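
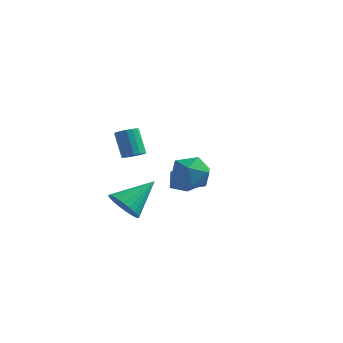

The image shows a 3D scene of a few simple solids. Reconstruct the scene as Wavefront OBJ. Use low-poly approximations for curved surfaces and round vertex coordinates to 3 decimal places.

v 2.198 0.92 0.04
v 3.149 0.322 -0.006
v 1.691 -0.002 1.526
v 2.642 -0.6 1.48
v 2.677 0.493 1.744
v 2.99 1.063 0.825
v 1.85 -0.743 0.695
v 2.163 -0.173 -0.224
v 2.934 -0.706 0.399
v 3.446 0.058 1.047
v 1.394 0.262 0.473
v 1.906 1.026 1.121
v -0.178 3.232 -2.067
v -0.489 3.958 -1.316
v 0.456 3.941 -2.489
v 0.145 4.666 -1.738
v 1.035 2.734 -1.082
v 0.724 3.459 -0.331
v 1.669 3.442 -1.504
v 1.358 4.168 -0.753
v 0.307 -2.632 -0.68
v 1.148 -3.152 -0.636
v 1.173 -1.128 0.52
v 1.209 -2.936 -0.95
v 1.133 -2.674 -1.224
v 0.931 -2.406 -1.414
v 0.634 -2.172 -1.493
v 0.288 -2.008 -1.448
v -0.056 -1.938 -1.286
v -0.345 -1.975 -1.032
v -0.534 -2.111 -0.725
v -0.596 -2.327 -0.41
v -0.52 -2.589 -0.137
v -0.318 -2.858 0.054
v -0.021 -3.092 0.133
v 0.326 -3.256 0.088
v 0.67 -3.325 -0.074
v 0.958 -3.289 -0.328
v 0.546 -1.986 2.446
v 1.016 -1.666 2.56
v 0.384 -1.194 3.847
v -0.086 -1.514 3.734
v 0.835 -1.485 2.404
v 0.202 -1.012 3.691
v 0.576 -1.438 2.26
v -0.057 -0.966 3.547
v 0.309 -1.538 2.165
v -0.324 -1.066 3.452
v 0.106 -1.758 2.146
v -0.527 -1.286 3.433
v 0.02 -2.039 2.207
v -0.612 -1.567 3.495
v 0.076 -2.306 2.333
v -0.556 -1.834 3.62
v 0.258 -2.488 2.489
v -0.375 -2.015 3.776
v 0.517 -2.534 2.633
v -0.116 -2.062 3.92
v 0.784 -2.434 2.728
v 0.151 -1.962 4.015
v 0.987 -2.214 2.747
v 0.354 -1.742 4.034
v 1.072 -1.933 2.685
v 0.44 -1.461 3.973
f 1 12 6
f 1 6 2
f 1 2 8
f 1 8 11
f 1 11 12
f 2 6 10
f 6 12 5
f 12 11 3
f 11 8 7
f 8 2 9
f 4 10 5
f 4 5 3
f 4 3 7
f 4 7 9
f 4 9 10
f 5 10 6
f 3 5 12
f 7 3 11
f 9 7 8
f 10 9 2
f 14 16 13
f 17 14 13
f 13 16 15
f 15 17 13
f 14 20 16
f 18 14 17
f 18 20 14
f 16 20 15
f 19 17 15
f 15 20 19
f 19 18 17
f 20 18 19
f 22 21 24
f 22 24 23
f 24 21 25
f 24 25 23
f 25 21 26
f 25 26 23
f 26 21 27
f 26 27 23
f 27 21 28
f 27 28 23
f 28 21 29
f 28 29 23
f 29 21 30
f 29 30 23
f 30 21 31
f 30 31 23
f 31 21 32
f 31 32 23
f 32 21 33
f 32 33 23
f 33 21 34
f 33 34 23
f 34 21 35
f 34 35 23
f 35 21 36
f 35 36 23
f 36 21 37
f 36 37 23
f 37 21 38
f 37 38 23
f 38 21 22
f 38 22 23
f 40 39 43
f 40 43 41
f 41 43 44
f 41 44 42
f 43 39 45
f 43 45 44
f 44 45 46
f 44 46 42
f 45 39 47
f 45 47 46
f 46 47 48
f 46 48 42
f 47 39 49
f 47 49 48
f 48 49 50
f 48 50 42
f 49 39 51
f 49 51 50
f 50 51 52
f 50 52 42
f 51 39 53
f 51 53 52
f 52 53 54
f 52 54 42
f 53 39 55
f 53 55 54
f 54 55 56
f 54 56 42
f 55 39 57
f 55 57 56
f 56 57 58
f 56 58 42
f 57 39 59
f 57 59 58
f 58 59 60
f 58 60 42
f 59 39 61
f 59 61 60
f 60 61 62
f 60 62 42
f 61 39 63
f 61 63 62
f 62 63 64
f 62 64 42
f 63 39 40
f 63 40 64
f 64 40 41
f 64 41 42



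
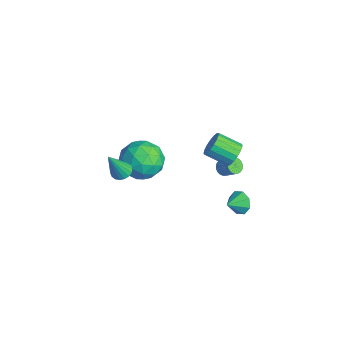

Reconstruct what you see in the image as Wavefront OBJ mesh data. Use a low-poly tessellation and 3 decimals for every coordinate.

v -3.605 3.733 -2.741
v -3.22 3.73 -3.105
v -2.59 4.184 -2.443
v -2.975 4.187 -2.079
v -3.311 3.912 -3.144
v -2.681 4.366 -2.482
v -3.446 4.067 -3.121
v -2.816 4.521 -2.459
v -3.606 4.171 -3.04
v -2.976 4.624 -2.378
v -3.765 4.208 -2.914
v -3.136 4.662 -2.252
v -3.9 4.173 -2.761
v -3.271 4.626 -2.099
v -3.99 4.071 -2.606
v -3.361 4.524 -1.944
v -4.022 3.917 -2.47
v -3.392 4.371 -1.809
v -3.99 3.736 -2.377
v -3.36 4.19 -1.715
v -3.899 3.554 -2.338
v -3.269 4.008 -1.676
v -3.764 3.399 -2.361
v -3.134 3.853 -1.699
v -3.604 3.296 -2.442
v -2.974 3.749 -1.78
v -3.444 3.258 -2.568
v -2.815 3.712 -1.906
v -3.309 3.294 -2.721
v -2.68 3.747 -2.059
v -3.219 3.396 -2.876
v -2.59 3.849 -2.214
v -3.188 3.549 -3.011
v -2.558 4.003 -2.35
v -1.022 3.795 -3.408
v -0.383 3.868 -3.831
v -0.638 2.945 -2.972
v -0.345 4.149 -3.314
v -0.704 4.224 -2.853
v -1.249 4.047 -2.717
v -1.662 3.723 -2.985
v -1.699 3.441 -3.502
v -1.34 3.367 -3.963
v -0.795 3.544 -4.099
v -0.705 -0.675 2.761
v -0.144 -1.131 1.726
v -0.496 -2.489 3.674
v 0.065 -2.945 2.639
v 0.653 -2.082 3.347
v 0.524 -0.961 2.783
v -1.164 -2.659 2.617
v -1.293 -1.538 2.053
v -0.428 -2.357 1.637
v 0.695 -2.001 2.089
v -1.335 -1.619 3.311
v -0.212 -1.263 3.763
v -0.443 -0.744 2.163
v -0.197 -2.876 3.237
v 0.149 -2.369 3.653
v 0.478 -2.637 3.045
v -0.05 -0.644 2.785
v 0.28 -0.912 2.177
v 0.748 -1.471 3.129
v -0.92 -2.708 3.223
v -0.59 -2.976 2.615
v -1.118 -0.983 2.355
v -0.789 -1.251 1.747
v -1.388 -2.149 2.271
v -0.28 -1.732 1.503
v -0.157 -2.799 2.04
v -0.88 -2.631 2.027
v -0.955 -1.972 1.695
v 0.38 -1.523 1.769
v 0.503 -2.589 2.305
v 0.849 -2.082 2.721
v 0.773 -1.423 2.39
v 0.213 -2.244 1.716
v -1.143 -1.031 3.095
v -1.02 -2.097 3.631
v -1.413 -2.197 3.01
v -1.489 -1.538 2.679
v -0.483 -0.821 3.36
v -0.36 -1.888 3.897
v 0.315 -1.648 3.705
v 0.24 -0.989 3.373
v -0.853 -1.376 3.684
v -2.743 4.062 -0.863
v -2.357 4.254 -0.201
v -3.011 3.129 0.505
v -3.397 2.938 -0.157
v -2.677 4.453 -0.18
v -3.331 3.329 0.526
v -3.013 4.563 -0.315
v -3.667 3.439 0.391
v -3.287 4.559 -0.576
v -3.94 3.434 0.13
v -3.436 4.44 -0.903
v -4.09 3.316 -0.197
v -3.426 4.235 -1.22
v -4.08 3.111 -0.514
v -3.26 3.991 -1.456
v -3.914 2.866 -0.75
v -2.976 3.762 -1.556
v -3.63 2.638 -0.85
v -2.638 3.603 -1.497
v -3.292 2.478 -0.791
v -2.324 3.549 -1.293
v -2.978 2.424 -0.587
v -2.107 3.612 -0.99
v -2.76 2.488 -0.284
v -2.035 3.779 -0.659
v -2.688 2.654 0.047
v -2.125 4.01 -0.374
v -2.779 2.886 0.332
v 0.445 -3.091 2.892
v 0.773 -3.509 2.636
v 0.855 -3.869 4.688
v 0.947 -3.317 2.679
v 1.021 -3.08 2.765
v 0.982 -2.846 2.876
v 0.836 -2.659 2.99
v 0.612 -2.559 3.084
v 0.356 -2.563 3.141
v 0.117 -2.672 3.148
v -0.057 -2.864 3.104
v -0.131 -3.101 3.019
v -0.091 -3.336 2.908
v 0.055 -3.522 2.794
v 0.278 -3.623 2.699
v 0.534 -3.618 2.643
f 2 1 5
f 2 5 3
f 3 5 6
f 3 6 4
f 5 1 7
f 5 7 6
f 6 7 8
f 6 8 4
f 7 1 9
f 7 9 8
f 8 9 10
f 8 10 4
f 9 1 11
f 9 11 10
f 10 11 12
f 10 12 4
f 11 1 13
f 11 13 12
f 12 13 14
f 12 14 4
f 13 1 15
f 13 15 14
f 14 15 16
f 14 16 4
f 15 1 17
f 15 17 16
f 16 17 18
f 16 18 4
f 17 1 19
f 17 19 18
f 18 19 20
f 18 20 4
f 19 1 21
f 19 21 20
f 20 21 22
f 20 22 4
f 21 1 23
f 21 23 22
f 22 23 24
f 22 24 4
f 23 1 25
f 23 25 24
f 24 25 26
f 24 26 4
f 25 1 27
f 25 27 26
f 26 27 28
f 26 28 4
f 27 1 29
f 27 29 28
f 28 29 30
f 28 30 4
f 29 1 31
f 29 31 30
f 30 31 32
f 30 32 4
f 31 1 33
f 31 33 32
f 32 33 34
f 32 34 4
f 33 1 2
f 33 2 34
f 34 2 3
f 34 3 4
f 36 35 38
f 36 38 37
f 38 35 39
f 38 39 37
f 39 35 40
f 39 40 37
f 40 35 41
f 40 41 37
f 41 35 42
f 41 42 37
f 42 35 43
f 42 43 37
f 43 35 44
f 43 44 37
f 44 35 36
f 44 36 37
f 45 82 61
f 82 56 85
f 61 85 50
f 82 85 61
f 45 61 57
f 61 50 62
f 57 62 46
f 61 62 57
f 45 57 66
f 57 46 67
f 66 67 52
f 57 67 66
f 45 66 78
f 66 52 81
f 78 81 55
f 66 81 78
f 45 78 82
f 78 55 86
f 82 86 56
f 78 86 82
f 46 62 73
f 62 50 76
f 73 76 54
f 62 76 73
f 50 85 63
f 85 56 84
f 63 84 49
f 85 84 63
f 56 86 83
f 86 55 79
f 83 79 47
f 86 79 83
f 55 81 80
f 81 52 68
f 80 68 51
f 81 68 80
f 52 67 72
f 67 46 69
f 72 69 53
f 67 69 72
f 48 74 60
f 74 54 75
f 60 75 49
f 74 75 60
f 48 60 58
f 60 49 59
f 58 59 47
f 60 59 58
f 48 58 65
f 58 47 64
f 65 64 51
f 58 64 65
f 48 65 70
f 65 51 71
f 70 71 53
f 65 71 70
f 48 70 74
f 70 53 77
f 74 77 54
f 70 77 74
f 49 75 63
f 75 54 76
f 63 76 50
f 75 76 63
f 47 59 83
f 59 49 84
f 83 84 56
f 59 84 83
f 51 64 80
f 64 47 79
f 80 79 55
f 64 79 80
f 53 71 72
f 71 51 68
f 72 68 52
f 71 68 72
f 54 77 73
f 77 53 69
f 73 69 46
f 77 69 73
f 88 87 91
f 88 91 89
f 89 91 92
f 89 92 90
f 91 87 93
f 91 93 92
f 92 93 94
f 92 94 90
f 93 87 95
f 93 95 94
f 94 95 96
f 94 96 90
f 95 87 97
f 95 97 96
f 96 97 98
f 96 98 90
f 97 87 99
f 97 99 98
f 98 99 100
f 98 100 90
f 99 87 101
f 99 101 100
f 100 101 102
f 100 102 90
f 101 87 103
f 101 103 102
f 102 103 104
f 102 104 90
f 103 87 105
f 103 105 104
f 104 105 106
f 104 106 90
f 105 87 107
f 105 107 106
f 106 107 108
f 106 108 90
f 107 87 109
f 107 109 108
f 108 109 110
f 108 110 90
f 109 87 111
f 109 111 110
f 110 111 112
f 110 112 90
f 111 87 113
f 111 113 112
f 112 113 114
f 112 114 90
f 113 87 88
f 113 88 114
f 114 88 89
f 114 89 90
f 116 115 118
f 116 118 117
f 118 115 119
f 118 119 117
f 119 115 120
f 119 120 117
f 120 115 121
f 120 121 117
f 121 115 122
f 121 122 117
f 122 115 123
f 122 123 117
f 123 115 124
f 123 124 117
f 124 115 125
f 124 125 117
f 125 115 126
f 125 126 117
f 126 115 127
f 126 127 117
f 127 115 128
f 127 128 117
f 128 115 129
f 128 129 117
f 129 115 130
f 129 130 117
f 130 115 116
f 130 116 117



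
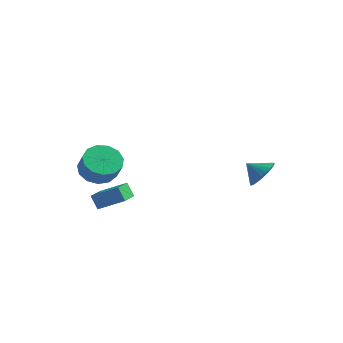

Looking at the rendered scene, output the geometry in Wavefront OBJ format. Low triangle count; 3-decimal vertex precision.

v -1.783 -2.904 -2.089
v -0.893 -2.641 -2.488
v -0.327 -3.073 -1.51
v -1.217 -3.336 -1.111
v -1.072 -2.193 -2.186
v -0.506 -2.625 -1.208
v -1.477 -1.971 -1.854
v -0.911 -2.403 -0.876
v -1.979 -2.044 -1.596
v -1.413 -2.477 -0.618
v -2.419 -2.391 -1.495
v -1.853 -2.823 -0.517
v -2.657 -2.901 -1.582
v -2.091 -3.333 -0.604
v -2.617 -3.411 -1.831
v -2.051 -3.843 -0.852
v -2.313 -3.761 -2.161
v -1.747 -4.193 -1.183
v -1.841 -3.838 -2.469
v -1.274 -4.27 -1.49
v -1.35 -3.619 -2.656
v -0.784 -4.051 -1.678
v -0.997 -3.173 -2.663
v -0.431 -3.605 -1.685
v 4.209 2.849 -3.676
v 4.753 2.3 -3.176
v 3.411 2.651 -3.024
v 4.806 2.617 -3.015
v 4.768 2.969 -2.955
v 4.645 3.302 -3.004
v 4.456 3.567 -3.156
v 4.229 3.722 -3.386
v 3.999 3.745 -3.661
v 3.801 3.631 -3.938
v 3.666 3.398 -4.175
v 3.613 3.082 -4.337
v 3.651 2.73 -4.397
v 3.774 2.396 -4.348
v 3.963 2.132 -4.196
v 4.19 1.976 -3.965
v 4.42 1.954 -3.691
v 4.618 2.068 -3.413
v -1.401 -4.244 -3.182
v -0.138 -3.843 -2.479
v -1.606 -3.014 -3.515
v -0.343 -2.614 -2.811
v -0.957 -4.366 -3.909
v 0.306 -3.966 -3.205
v -1.162 -3.137 -4.241
v 0.101 -2.736 -3.538
f 2 1 5
f 2 5 3
f 3 5 6
f 3 6 4
f 5 1 7
f 5 7 6
f 6 7 8
f 6 8 4
f 7 1 9
f 7 9 8
f 8 9 10
f 8 10 4
f 9 1 11
f 9 11 10
f 10 11 12
f 10 12 4
f 11 1 13
f 11 13 12
f 12 13 14
f 12 14 4
f 13 1 15
f 13 15 14
f 14 15 16
f 14 16 4
f 15 1 17
f 15 17 16
f 16 17 18
f 16 18 4
f 17 1 19
f 17 19 18
f 18 19 20
f 18 20 4
f 19 1 21
f 19 21 20
f 20 21 22
f 20 22 4
f 21 1 23
f 21 23 22
f 22 23 24
f 22 24 4
f 23 1 2
f 23 2 24
f 24 2 3
f 24 3 4
f 26 25 28
f 26 28 27
f 28 25 29
f 28 29 27
f 29 25 30
f 29 30 27
f 30 25 31
f 30 31 27
f 31 25 32
f 31 32 27
f 32 25 33
f 32 33 27
f 33 25 34
f 33 34 27
f 34 25 35
f 34 35 27
f 35 25 36
f 35 36 27
f 36 25 37
f 36 37 27
f 37 25 38
f 37 38 27
f 38 25 39
f 38 39 27
f 39 25 40
f 39 40 27
f 40 25 41
f 40 41 27
f 41 25 42
f 41 42 27
f 42 25 26
f 42 26 27
f 44 46 43
f 47 44 43
f 43 46 45
f 45 47 43
f 44 50 46
f 48 44 47
f 48 50 44
f 46 50 45
f 49 47 45
f 45 50 49
f 49 48 47
f 50 48 49



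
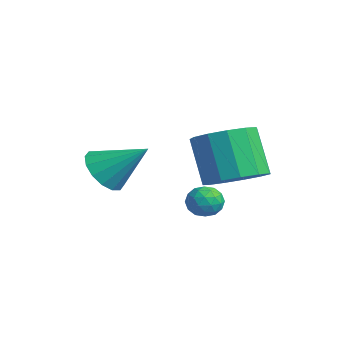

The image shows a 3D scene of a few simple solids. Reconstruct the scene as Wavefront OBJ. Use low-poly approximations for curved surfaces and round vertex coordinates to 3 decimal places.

v 2.45 0.958 -3.609
v 2.829 0.826 -4.123
v 2.071 -0.026 -3.637
v 2.45 -0.158 -4.151
v 2.718 -0.062 -3.565
v 2.952 0.546 -3.548
v 1.948 0.254 -4.212
v 2.182 0.862 -4.195
v 2.518 0.391 -4.496
v 2.994 0.196 -4.096
v 1.906 0.604 -3.664
v 2.382 0.409 -3.264
v 2.673 0.978 -3.864
v 2.227 -0.178 -3.896
v 2.385 -0.122 -3.552
v 2.607 -0.199 -3.854
v 2.746 0.814 -3.525
v 2.968 0.737 -3.828
v 2.903 0.215 -3.499
v 1.932 0.063 -3.932
v 2.154 -0.014 -4.235
v 2.293 0.999 -3.906
v 2.515 0.922 -4.208
v 1.997 0.585 -4.261
v 2.713 0.645 -4.385
v 2.49 0.067 -4.402
v 2.195 0.309 -4.438
v 2.332 0.666 -4.427
v 2.993 0.531 -4.15
v 2.77 -0.047 -4.166
v 2.928 0.009 -3.822
v 3.065 0.366 -3.812
v 2.81 0.275 -4.369
v 2.13 0.847 -3.594
v 1.907 0.269 -3.61
v 1.835 0.434 -3.948
v 1.972 0.791 -3.938
v 2.41 0.733 -3.358
v 2.187 0.155 -3.375
v 2.568 0.134 -3.333
v 2.705 0.491 -3.322
v 2.09 0.525 -3.391
v 0.199 -2.14 -3.013
v 0.928 -2.129 -3.606
v 1.081 -0.98 -1.907
v 0.639 -1.767 -3.755
v 0.232 -1.505 -3.705
v -0.184 -1.413 -3.47
v -0.497 -1.516 -3.112
v -0.624 -1.786 -2.728
v -0.531 -2.151 -2.42
v -0.242 -2.513 -2.271
v 0.165 -2.775 -2.321
v 0.581 -2.867 -2.556
v 0.894 -2.764 -2.914
v 1.021 -2.494 -3.299
v 2.911 1.29 -2.879
v 3.595 0.49 -2.597
v 2.752 0.369 -0.898
v 2.069 1.17 -1.181
v 3.864 1.015 -2.427
v 3.021 0.894 -0.728
v 3.83 1.628 -2.4
v 2.988 1.507 -0.701
v 3.505 2.133 -2.525
v 2.662 2.013 -0.827
v 2.991 2.371 -2.763
v 2.148 2.251 -1.064
v 2.452 2.266 -3.038
v 1.609 2.145 -1.339
v 2.059 1.851 -3.262
v 1.216 1.73 -1.564
v 1.936 1.258 -3.365
v 1.094 1.138 -1.667
v 2.123 0.675 -3.314
v 1.281 0.555 -1.615
v 2.56 0.288 -3.124
v 1.718 0.167 -1.426
v 3.109 0.219 -2.857
v 2.267 0.098 -1.158
f 1 38 17
f 38 12 41
f 17 41 6
f 38 41 17
f 1 17 13
f 17 6 18
f 13 18 2
f 17 18 13
f 1 13 22
f 13 2 23
f 22 23 8
f 13 23 22
f 1 22 34
f 22 8 37
f 34 37 11
f 22 37 34
f 1 34 38
f 34 11 42
f 38 42 12
f 34 42 38
f 2 18 29
f 18 6 32
f 29 32 10
f 18 32 29
f 6 41 19
f 41 12 40
f 19 40 5
f 41 40 19
f 12 42 39
f 42 11 35
f 39 35 3
f 42 35 39
f 11 37 36
f 37 8 24
f 36 24 7
f 37 24 36
f 8 23 28
f 23 2 25
f 28 25 9
f 23 25 28
f 4 30 16
f 30 10 31
f 16 31 5
f 30 31 16
f 4 16 14
f 16 5 15
f 14 15 3
f 16 15 14
f 4 14 21
f 14 3 20
f 21 20 7
f 14 20 21
f 4 21 26
f 21 7 27
f 26 27 9
f 21 27 26
f 4 26 30
f 26 9 33
f 30 33 10
f 26 33 30
f 5 31 19
f 31 10 32
f 19 32 6
f 31 32 19
f 3 15 39
f 15 5 40
f 39 40 12
f 15 40 39
f 7 20 36
f 20 3 35
f 36 35 11
f 20 35 36
f 9 27 28
f 27 7 24
f 28 24 8
f 27 24 28
f 10 33 29
f 33 9 25
f 29 25 2
f 33 25 29
f 44 43 46
f 44 46 45
f 46 43 47
f 46 47 45
f 47 43 48
f 47 48 45
f 48 43 49
f 48 49 45
f 49 43 50
f 49 50 45
f 50 43 51
f 50 51 45
f 51 43 52
f 51 52 45
f 52 43 53
f 52 53 45
f 53 43 54
f 53 54 45
f 54 43 55
f 54 55 45
f 55 43 56
f 55 56 45
f 56 43 44
f 56 44 45
f 58 57 61
f 58 61 59
f 59 61 62
f 59 62 60
f 61 57 63
f 61 63 62
f 62 63 64
f 62 64 60
f 63 57 65
f 63 65 64
f 64 65 66
f 64 66 60
f 65 57 67
f 65 67 66
f 66 67 68
f 66 68 60
f 67 57 69
f 67 69 68
f 68 69 70
f 68 70 60
f 69 57 71
f 69 71 70
f 70 71 72
f 70 72 60
f 71 57 73
f 71 73 72
f 72 73 74
f 72 74 60
f 73 57 75
f 73 75 74
f 74 75 76
f 74 76 60
f 75 57 77
f 75 77 76
f 76 77 78
f 76 78 60
f 77 57 79
f 77 79 78
f 78 79 80
f 78 80 60
f 79 57 58
f 79 58 80
f 80 58 59
f 80 59 60



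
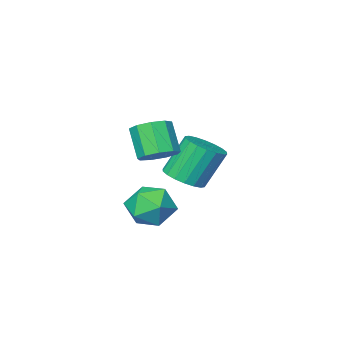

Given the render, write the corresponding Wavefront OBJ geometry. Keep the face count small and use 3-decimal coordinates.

v 0.509 0.391 2.866
v 0.877 0.979 3.322
v 0.699 0.136 4.55
v 0.331 -0.451 4.094
v 0.317 1.07 3.303
v 0.139 0.227 4.532
v -0.153 0.843 3.08
v -0.331 0.001 4.308
v -0.314 0.405 2.756
v -0.492 -0.437 3.985
v -0.089 -0.039 2.484
v -0.267 -0.882 3.712
v 0.415 -0.283 2.39
v 0.237 -1.125 3.619
v 0.963 -0.211 2.519
v 0.785 -1.053 3.747
v 1.299 0.143 2.81
v 1.121 -0.699 4.038
v 1.265 0.613 3.127
v 1.087 -0.23 4.356
v -1.007 -0.215 1.107
v -0.196 -0.126 1.509
v -1.041 0.144 3.155
v -1.853 0.055 2.753
v -0.285 0.254 1.401
v -1.131 0.524 3.047
v -0.517 0.541 1.235
v -1.363 0.811 2.881
v -0.846 0.678 1.043
v -1.692 0.948 2.689
v -1.207 0.639 0.864
v -2.053 0.909 2.51
v -1.529 0.43 0.733
v -2.374 0.7 2.379
v -1.747 0.094 0.676
v -2.593 0.364 2.322
v -1.819 -0.304 0.705
v -2.664 -0.034 2.351
v -1.729 -0.684 0.813
v -2.575 -0.414 2.459
v -1.497 -0.971 0.979
v -2.343 -0.701 2.625
v -1.168 -1.108 1.171
v -2.014 -0.838 2.817
v -0.807 -1.069 1.35
v -1.653 -0.799 2.996
v -0.486 -0.86 1.481
v -1.331 -0.59 3.127
v -0.267 -0.524 1.538
v -1.113 -0.254 3.184
v 1.849 3.63 1.7
v 2.683 3.673 1.097
v 2.457 2.267 2.443
v 3.291 2.31 1.84
v 3.141 3.028 2.564
v 2.765 3.87 2.105
v 2.375 2.07 1.435
v 1.999 2.912 0.976
v 3.008 2.709 0.933
v 3.482 3.301 1.631
v 1.658 2.639 1.909
v 2.132 3.231 2.607
f 2 1 5
f 2 5 3
f 3 5 6
f 3 6 4
f 5 1 7
f 5 7 6
f 6 7 8
f 6 8 4
f 7 1 9
f 7 9 8
f 8 9 10
f 8 10 4
f 9 1 11
f 9 11 10
f 10 11 12
f 10 12 4
f 11 1 13
f 11 13 12
f 12 13 14
f 12 14 4
f 13 1 15
f 13 15 14
f 14 15 16
f 14 16 4
f 15 1 17
f 15 17 16
f 16 17 18
f 16 18 4
f 17 1 19
f 17 19 18
f 18 19 20
f 18 20 4
f 19 1 2
f 19 2 20
f 20 2 3
f 20 3 4
f 22 21 25
f 22 25 23
f 23 25 26
f 23 26 24
f 25 21 27
f 25 27 26
f 26 27 28
f 26 28 24
f 27 21 29
f 27 29 28
f 28 29 30
f 28 30 24
f 29 21 31
f 29 31 30
f 30 31 32
f 30 32 24
f 31 21 33
f 31 33 32
f 32 33 34
f 32 34 24
f 33 21 35
f 33 35 34
f 34 35 36
f 34 36 24
f 35 21 37
f 35 37 36
f 36 37 38
f 36 38 24
f 37 21 39
f 37 39 38
f 38 39 40
f 38 40 24
f 39 21 41
f 39 41 40
f 40 41 42
f 40 42 24
f 41 21 43
f 41 43 42
f 42 43 44
f 42 44 24
f 43 21 45
f 43 45 44
f 44 45 46
f 44 46 24
f 45 21 47
f 45 47 46
f 46 47 48
f 46 48 24
f 47 21 49
f 47 49 48
f 48 49 50
f 48 50 24
f 49 21 22
f 49 22 50
f 50 22 23
f 50 23 24
f 51 62 56
f 51 56 52
f 51 52 58
f 51 58 61
f 51 61 62
f 52 56 60
f 56 62 55
f 62 61 53
f 61 58 57
f 58 52 59
f 54 60 55
f 54 55 53
f 54 53 57
f 54 57 59
f 54 59 60
f 55 60 56
f 53 55 62
f 57 53 61
f 59 57 58
f 60 59 52



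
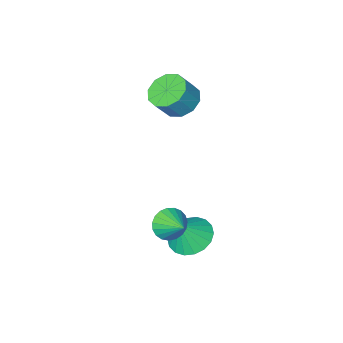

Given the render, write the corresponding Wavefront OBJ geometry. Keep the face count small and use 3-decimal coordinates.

v 2.496 3.232 -0.102
v 2.762 3.589 -0.754
v 2.524 4.348 0.522
v 2.436 3.617 -0.789
v 2.121 3.578 -0.705
v 1.871 3.48 -0.517
v 1.728 3.338 -0.257
v 1.719 3.178 0.03
v 1.843 3.027 0.293
v 2.081 2.912 0.489
v 2.39 2.852 0.582
v 2.717 2.857 0.557
v 3.006 2.927 0.418
v 3.207 3.05 0.189
v 3.285 3.205 -0.09
v 3.226 3.363 -0.372
v 3.041 3.5 -0.607
v 1.272 2.856 -1.792
v 2.134 3.057 -2.299
v 1.888 2.944 -0.708
v 1.957 3.47 -2.232
v 1.645 3.761 -2.078
v 1.259 3.873 -1.868
v 0.875 3.783 -1.642
v 0.57 3.51 -1.446
v 0.404 3.107 -1.319
v 0.41 2.655 -1.285
v 0.586 2.242 -1.352
v 0.899 1.951 -1.506
v 1.285 1.839 -1.716
v 1.668 1.928 -1.942
v 1.974 2.201 -2.138
v 2.14 2.604 -2.265
v -1.061 -1.589 2.798
v -0.613 -0.825 2.455
v 0.109 -0.806 3.438
v -0.339 -1.571 3.782
v -1.064 -0.64 2.782
v -0.342 -0.621 3.765
v -1.514 -0.817 3.116
v -0.791 -0.798 4.099
v -1.79 -1.289 3.328
v -1.068 -1.27 4.311
v -1.788 -1.876 3.338
v -1.066 -1.857 4.321
v -1.509 -2.354 3.142
v -0.787 -2.335 4.125
v -1.058 -2.539 2.815
v -0.336 -2.52 3.798
v -0.609 -2.362 2.481
v 0.114 -2.343 3.464
v -0.332 -1.89 2.269
v 0.39 -1.871 3.252
v -0.334 -1.303 2.259
v 0.388 -1.284 3.242
f 2 1 4
f 2 4 3
f 4 1 5
f 4 5 3
f 5 1 6
f 5 6 3
f 6 1 7
f 6 7 3
f 7 1 8
f 7 8 3
f 8 1 9
f 8 9 3
f 9 1 10
f 9 10 3
f 10 1 11
f 10 11 3
f 11 1 12
f 11 12 3
f 12 1 13
f 12 13 3
f 13 1 14
f 13 14 3
f 14 1 15
f 14 15 3
f 15 1 16
f 15 16 3
f 16 1 17
f 16 17 3
f 17 1 2
f 17 2 3
f 19 18 21
f 19 21 20
f 21 18 22
f 21 22 20
f 22 18 23
f 22 23 20
f 23 18 24
f 23 24 20
f 24 18 25
f 24 25 20
f 25 18 26
f 25 26 20
f 26 18 27
f 26 27 20
f 27 18 28
f 27 28 20
f 28 18 29
f 28 29 20
f 29 18 30
f 29 30 20
f 30 18 31
f 30 31 20
f 31 18 32
f 31 32 20
f 32 18 33
f 32 33 20
f 33 18 19
f 33 19 20
f 35 34 38
f 35 38 36
f 36 38 39
f 36 39 37
f 38 34 40
f 38 40 39
f 39 40 41
f 39 41 37
f 40 34 42
f 40 42 41
f 41 42 43
f 41 43 37
f 42 34 44
f 42 44 43
f 43 44 45
f 43 45 37
f 44 34 46
f 44 46 45
f 45 46 47
f 45 47 37
f 46 34 48
f 46 48 47
f 47 48 49
f 47 49 37
f 48 34 50
f 48 50 49
f 49 50 51
f 49 51 37
f 50 34 52
f 50 52 51
f 51 52 53
f 51 53 37
f 52 34 54
f 52 54 53
f 53 54 55
f 53 55 37
f 54 34 35
f 54 35 55
f 55 35 36
f 55 36 37



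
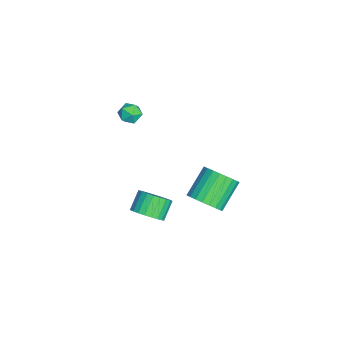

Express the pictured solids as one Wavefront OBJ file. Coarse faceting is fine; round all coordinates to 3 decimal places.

v 3.235 -1.741 -2.132
v 3.734 -2.149 -1.447
v 2.903 -1.747 -0.603
v 2.405 -1.339 -1.288
v 3.885 -1.815 -1.457
v 3.055 -1.413 -0.613
v 3.938 -1.47 -1.569
v 3.107 -1.068 -0.726
v 3.884 -1.166 -1.767
v 3.053 -0.764 -0.924
v 3.731 -0.95 -2.021
v 2.9 -0.548 -1.177
v 3.502 -0.854 -2.291
v 2.672 -0.452 -1.448
v 3.233 -0.893 -2.538
v 2.403 -0.491 -1.694
v 2.964 -1.061 -2.722
v 2.134 -0.66 -1.878
v 2.737 -1.333 -2.817
v 1.906 -0.931 -1.973
v 2.585 -1.667 -2.807
v 1.755 -1.265 -1.963
v 2.533 -2.012 -2.694
v 1.702 -1.61 -1.851
v 2.587 -2.316 -2.496
v 1.756 -1.914 -1.653
v 2.74 -2.532 -2.243
v 1.909 -2.13 -1.399
v 2.968 -2.628 -1.972
v 2.138 -2.226 -1.129
v 3.237 -2.589 -1.726
v 2.407 -2.187 -0.882
v 3.506 -2.42 -1.542
v 2.676 -2.019 -0.698
v 4.583 1.225 0.445
v 5.051 0.792 1.228
v 3.825 1.622 2.419
v 3.357 2.055 1.635
v 5.25 1.13 1.197
v 4.024 1.961 2.388
v 5.348 1.483 1.052
v 4.122 2.314 2.242
v 5.329 1.797 0.814
v 4.103 2.627 2.004
v 5.197 2.023 0.52
v 3.971 2.854 1.71
v 4.971 2.128 0.214
v 3.745 2.959 1.405
v 4.686 2.096 -0.056
v 3.46 2.926 1.134
v 4.386 1.93 -0.25
v 3.16 2.761 0.94
v 4.115 1.658 -0.339
v 2.889 2.488 0.852
v 3.916 1.319 -0.308
v 2.69 2.15 0.883
v 3.818 0.966 -0.162
v 2.592 1.797 1.028
v 3.837 0.653 0.076
v 2.611 1.483 1.266
v 3.969 0.426 0.37
v 2.743 1.257 1.56
v 4.195 0.321 0.675
v 2.969 1.152 1.866
v 4.48 0.354 0.946
v 3.254 1.184 2.136
v 4.78 0.519 1.14
v 3.554 1.35 2.33
v -2.957 -2.517 0.149
v -2.664 -2.236 0.764
v -2.936 -3.604 0.636
v -2.643 -3.323 1.251
v -3.34 -3.168 1.071
v -3.353 -2.496 0.77
v -2.247 -3.344 0.63
v -2.26 -2.672 0.329
v -2.226 -2.747 1.061
v -2.901 -2.638 1.333
v -2.699 -3.202 0.067
v -3.374 -3.093 0.339
f 2 1 5
f 2 5 3
f 3 5 6
f 3 6 4
f 5 1 7
f 5 7 6
f 6 7 8
f 6 8 4
f 7 1 9
f 7 9 8
f 8 9 10
f 8 10 4
f 9 1 11
f 9 11 10
f 10 11 12
f 10 12 4
f 11 1 13
f 11 13 12
f 12 13 14
f 12 14 4
f 13 1 15
f 13 15 14
f 14 15 16
f 14 16 4
f 15 1 17
f 15 17 16
f 16 17 18
f 16 18 4
f 17 1 19
f 17 19 18
f 18 19 20
f 18 20 4
f 19 1 21
f 19 21 20
f 20 21 22
f 20 22 4
f 21 1 23
f 21 23 22
f 22 23 24
f 22 24 4
f 23 1 25
f 23 25 24
f 24 25 26
f 24 26 4
f 25 1 27
f 25 27 26
f 26 27 28
f 26 28 4
f 27 1 29
f 27 29 28
f 28 29 30
f 28 30 4
f 29 1 31
f 29 31 30
f 30 31 32
f 30 32 4
f 31 1 33
f 31 33 32
f 32 33 34
f 32 34 4
f 33 1 2
f 33 2 34
f 34 2 3
f 34 3 4
f 36 35 39
f 36 39 37
f 37 39 40
f 37 40 38
f 39 35 41
f 39 41 40
f 40 41 42
f 40 42 38
f 41 35 43
f 41 43 42
f 42 43 44
f 42 44 38
f 43 35 45
f 43 45 44
f 44 45 46
f 44 46 38
f 45 35 47
f 45 47 46
f 46 47 48
f 46 48 38
f 47 35 49
f 47 49 48
f 48 49 50
f 48 50 38
f 49 35 51
f 49 51 50
f 50 51 52
f 50 52 38
f 51 35 53
f 51 53 52
f 52 53 54
f 52 54 38
f 53 35 55
f 53 55 54
f 54 55 56
f 54 56 38
f 55 35 57
f 55 57 56
f 56 57 58
f 56 58 38
f 57 35 59
f 57 59 58
f 58 59 60
f 58 60 38
f 59 35 61
f 59 61 60
f 60 61 62
f 60 62 38
f 61 35 63
f 61 63 62
f 62 63 64
f 62 64 38
f 63 35 65
f 63 65 64
f 64 65 66
f 64 66 38
f 65 35 67
f 65 67 66
f 66 67 68
f 66 68 38
f 67 35 36
f 67 36 68
f 68 36 37
f 68 37 38
f 69 80 74
f 69 74 70
f 69 70 76
f 69 76 79
f 69 79 80
f 70 74 78
f 74 80 73
f 80 79 71
f 79 76 75
f 76 70 77
f 72 78 73
f 72 73 71
f 72 71 75
f 72 75 77
f 72 77 78
f 73 78 74
f 71 73 80
f 75 71 79
f 77 75 76
f 78 77 70



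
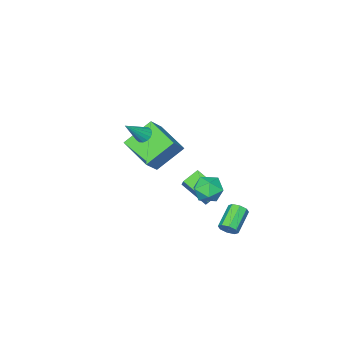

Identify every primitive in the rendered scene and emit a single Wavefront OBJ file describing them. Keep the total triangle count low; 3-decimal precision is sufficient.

v -2.318 -3.726 0.408
v -1.371 -3.481 1.38
v -2.169 -1.773 -0.231
v -1.221 -1.528 0.742
v -0.879 -4.252 -0.862
v 0.069 -4.007 0.111
v -0.729 -2.299 -1.5
v 0.218 -2.054 -0.528
v -0.327 1.108 0.208
v 0.253 1.878 1.139
v -0.682 2.515 -0.734
v -0.102 3.285 0.197
v 0.542 1.015 -0.257
v 1.122 1.785 0.674
v 0.187 2.422 -1.199
v 0.767 3.192 -0.268
v 1.192 -1.097 2.695
v 1.496 -0.79 2.424
v 2.308 -1.223 3.805
v 1.358 -0.629 2.581
v 1.176 -0.593 2.768
v 0.998 -0.692 2.936
v 0.871 -0.9 3.039
v 0.831 -1.16 3.05
v 0.888 -1.404 2.965
v 1.025 -1.566 2.809
v 1.208 -1.602 2.621
v 1.386 -1.502 2.453
v 1.512 -1.295 2.35
v 1.552 -1.034 2.339
v 0.967 4.017 0.329
v 1.566 4.097 0.959
v 0.454 2.863 0.961
v 1.053 2.943 1.591
v 0.406 3.525 1.528
v 0.723 4.238 1.137
v 1.297 2.722 0.783
v 1.614 3.435 0.392
v 1.769 3.296 1.24
v 1.219 3.793 1.7
v 0.801 3.167 0.22
v 0.251 3.664 0.68
v -0.379 3.475 -2.81
v -0.214 3.731 -2.352
v -1.415 3.222 -1.633
v -1.581 2.965 -2.09
v -0.46 3.973 -2.592
v -1.662 3.464 -1.873
v -0.659 3.924 -2.96
v -1.861 3.414 -2.24
v -0.694 3.611 -3.239
v -1.896 3.102 -2.52
v -0.545 3.218 -3.267
v -1.746 2.709 -2.548
v -0.298 2.976 -3.027
v -1.5 2.467 -2.308
v -0.099 3.026 -2.66
v -1.301 2.516 -1.94
v -0.064 3.338 -2.38
v -1.266 2.829 -1.661
f 2 4 1
f 5 2 1
f 1 4 3
f 3 5 1
f 2 8 4
f 6 2 5
f 6 8 2
f 4 8 3
f 7 5 3
f 3 8 7
f 7 6 5
f 8 6 7
f 10 12 9
f 13 10 9
f 9 12 11
f 11 13 9
f 10 16 12
f 14 10 13
f 14 16 10
f 12 16 11
f 15 13 11
f 11 16 15
f 15 14 13
f 16 14 15
f 18 17 20
f 18 20 19
f 20 17 21
f 20 21 19
f 21 17 22
f 21 22 19
f 22 17 23
f 22 23 19
f 23 17 24
f 23 24 19
f 24 17 25
f 24 25 19
f 25 17 26
f 25 26 19
f 26 17 27
f 26 27 19
f 27 17 28
f 27 28 19
f 28 17 29
f 28 29 19
f 29 17 30
f 29 30 19
f 30 17 18
f 30 18 19
f 31 42 36
f 31 36 32
f 31 32 38
f 31 38 41
f 31 41 42
f 32 36 40
f 36 42 35
f 42 41 33
f 41 38 37
f 38 32 39
f 34 40 35
f 34 35 33
f 34 33 37
f 34 37 39
f 34 39 40
f 35 40 36
f 33 35 42
f 37 33 41
f 39 37 38
f 40 39 32
f 44 43 47
f 44 47 45
f 45 47 48
f 45 48 46
f 47 43 49
f 47 49 48
f 48 49 50
f 48 50 46
f 49 43 51
f 49 51 50
f 50 51 52
f 50 52 46
f 51 43 53
f 51 53 52
f 52 53 54
f 52 54 46
f 53 43 55
f 53 55 54
f 54 55 56
f 54 56 46
f 55 43 57
f 55 57 56
f 56 57 58
f 56 58 46
f 57 43 59
f 57 59 58
f 58 59 60
f 58 60 46
f 59 43 44
f 59 44 60
f 60 44 45
f 60 45 46



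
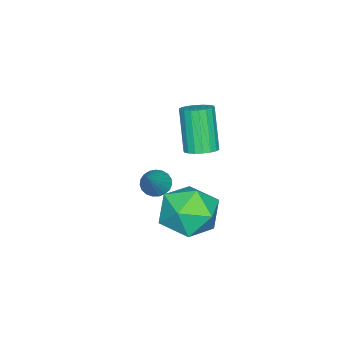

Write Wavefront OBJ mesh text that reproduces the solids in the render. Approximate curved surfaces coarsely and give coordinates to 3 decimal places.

v -1.123 0.538 -0.439
v -0.755 0.148 -0.71
v 0.103 0.802 0.839
v -0.69 0.364 -0.817
v -0.7 0.61 -0.859
v -0.783 0.843 -0.828
v -0.924 1.023 -0.73
v -1.1 1.12 -0.581
v -1.28 1.116 -0.408
v -1.432 1.012 -0.24
v -1.531 0.825 -0.107
v -1.559 0.59 -0.031
v -1.512 0.345 -0.025
v -1.398 0.133 -0.091
v -1.235 -0.009 -0.218
v -1.054 -0.056 -0.382
v -0.884 -0 -0.556
v -0.002 3.428 -1.091
v 1.143 2.996 -0.884
v -0.743 2.084 0.204
v 0.402 1.652 0.411
v 0.085 2.784 0.809
v 0.543 3.614 0.009
v -0.143 1.466 -0.689
v 0.315 2.296 -1.489
v 1.056 1.783 -0.636
v 1.196 2.598 0.29
v -0.796 2.482 -0.97
v -0.656 3.297 -0.044
v -0.578 2.628 2.464
v -0.134 2.183 2.497
v -0.757 1.687 4.189
v -1.202 2.132 4.156
v -0.007 2.406 2.61
v -0.63 1.91 4.302
v 0.007 2.674 2.693
v -0.617 2.178 4.385
v -0.095 2.932 2.731
v -0.719 2.436 4.423
v -0.293 3.13 2.716
v -0.917 2.634 4.408
v -0.548 3.229 2.651
v -1.171 2.733 4.343
v -0.808 3.208 2.55
v -1.431 2.712 4.241
v -1.023 3.073 2.431
v -1.646 2.577 4.123
v -1.15 2.85 2.318
v -1.773 2.354 4.01
v -1.163 2.582 2.235
v -1.787 2.086 3.927
v -1.061 2.324 2.197
v -1.685 1.828 3.889
v -0.863 2.126 2.212
v -1.487 1.63 3.904
v -0.609 2.027 2.277
v -1.232 1.531 3.969
v -0.349 2.048 2.379
v -0.972 1.552 4.07
f 2 1 4
f 2 4 3
f 4 1 5
f 4 5 3
f 5 1 6
f 5 6 3
f 6 1 7
f 6 7 3
f 7 1 8
f 7 8 3
f 8 1 9
f 8 9 3
f 9 1 10
f 9 10 3
f 10 1 11
f 10 11 3
f 11 1 12
f 11 12 3
f 12 1 13
f 12 13 3
f 13 1 14
f 13 14 3
f 14 1 15
f 14 15 3
f 15 1 16
f 15 16 3
f 16 1 17
f 16 17 3
f 17 1 2
f 17 2 3
f 18 29 23
f 18 23 19
f 18 19 25
f 18 25 28
f 18 28 29
f 19 23 27
f 23 29 22
f 29 28 20
f 28 25 24
f 25 19 26
f 21 27 22
f 21 22 20
f 21 20 24
f 21 24 26
f 21 26 27
f 22 27 23
f 20 22 29
f 24 20 28
f 26 24 25
f 27 26 19
f 31 30 34
f 31 34 32
f 32 34 35
f 32 35 33
f 34 30 36
f 34 36 35
f 35 36 37
f 35 37 33
f 36 30 38
f 36 38 37
f 37 38 39
f 37 39 33
f 38 30 40
f 38 40 39
f 39 40 41
f 39 41 33
f 40 30 42
f 40 42 41
f 41 42 43
f 41 43 33
f 42 30 44
f 42 44 43
f 43 44 45
f 43 45 33
f 44 30 46
f 44 46 45
f 45 46 47
f 45 47 33
f 46 30 48
f 46 48 47
f 47 48 49
f 47 49 33
f 48 30 50
f 48 50 49
f 49 50 51
f 49 51 33
f 50 30 52
f 50 52 51
f 51 52 53
f 51 53 33
f 52 30 54
f 52 54 53
f 53 54 55
f 53 55 33
f 54 30 56
f 54 56 55
f 55 56 57
f 55 57 33
f 56 30 58
f 56 58 57
f 57 58 59
f 57 59 33
f 58 30 31
f 58 31 59
f 59 31 32
f 59 32 33



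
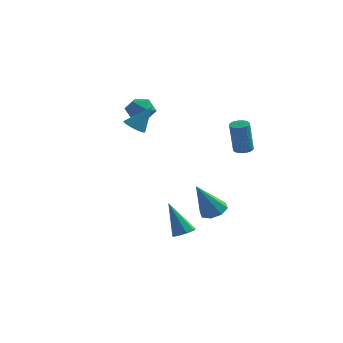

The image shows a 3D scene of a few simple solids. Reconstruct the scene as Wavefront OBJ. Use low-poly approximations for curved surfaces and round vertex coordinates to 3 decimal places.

v 2.114 -1.919 -3.609
v 2.594 -1.56 -3.415
v 1.226 -1.721 -1.771
v 2.239 -1.301 -3.615
v 1.811 -1.405 -3.81
v 1.56 -1.809 -3.888
v 1.634 -2.278 -3.802
v 1.989 -2.536 -3.603
v 2.417 -2.433 -3.407
v 2.668 -2.028 -3.329
v 4.116 -3.401 -1.242
v 4.82 -3.423 -1.014
v 3.504 -4.259 0.562
v 4.561 -2.939 -0.872
v 4.041 -2.726 -0.947
v 3.566 -2.909 -1.195
v 3.413 -3.379 -1.471
v 3.672 -3.862 -1.613
v 4.191 -4.075 -1.537
v 4.667 -3.893 -1.289
v 3.725 2.733 0.745
v 4.239 2.852 0.799
v 4.129 2.485 2.649
v 3.615 2.367 2.595
v 4.151 3.036 0.83
v 4.041 2.67 2.681
v 3.999 3.175 0.848
v 3.889 2.808 2.699
v 3.805 3.246 0.851
v 3.695 2.88 2.702
v 3.599 3.24 0.837
v 3.489 2.873 2.688
v 3.412 3.156 0.81
v 3.302 2.789 2.661
v 3.272 3.008 0.772
v 3.162 2.641 2.623
v 3.202 2.818 0.73
v 3.092 2.451 2.581
v 3.211 2.615 0.691
v 3.101 2.248 2.541
v 3.299 2.43 0.659
v 3.189 2.064 2.51
v 3.451 2.292 0.641
v 3.341 1.925 2.492
v 3.645 2.22 0.638
v 3.535 1.854 2.489
v 3.851 2.227 0.652
v 3.741 1.86 2.503
v 4.038 2.311 0.679
v 3.928 1.944 2.53
v 4.178 2.459 0.717
v 4.068 2.092 2.568
v 4.248 2.649 0.759
v 4.138 2.282 2.61
v -0.582 -1.646 3.201
v -0.24 -2.186 3.179
v 0.182 -1.214 4.479
v -0.047 -1.911 2.971
v -0.058 -1.535 2.85
v -0.27 -1.201 2.864
v -0.6 -1.037 3.006
v -0.924 -1.105 3.223
v -1.117 -1.38 3.431
v -1.106 -1.757 3.552
v -0.894 -2.091 3.538
v -0.564 -2.255 3.396
v -2.133 2.629 2.93
v -1.385 2.824 3.336
v -1.815 1.256 3.004
v -1.067 1.451 3.41
v -1.829 1.573 3.817
v -2.026 2.422 3.771
v -1.174 1.658 2.569
v -1.371 2.507 2.523
v -0.793 2.224 3.112
v -1.197 2.172 3.884
v -2.003 1.908 2.456
v -2.407 1.856 3.228
f 2 1 4
f 2 4 3
f 4 1 5
f 4 5 3
f 5 1 6
f 5 6 3
f 6 1 7
f 6 7 3
f 7 1 8
f 7 8 3
f 8 1 9
f 8 9 3
f 9 1 10
f 9 10 3
f 10 1 2
f 10 2 3
f 12 11 14
f 12 14 13
f 14 11 15
f 14 15 13
f 15 11 16
f 15 16 13
f 16 11 17
f 16 17 13
f 17 11 18
f 17 18 13
f 18 11 19
f 18 19 13
f 19 11 20
f 19 20 13
f 20 11 12
f 20 12 13
f 22 21 25
f 22 25 23
f 23 25 26
f 23 26 24
f 25 21 27
f 25 27 26
f 26 27 28
f 26 28 24
f 27 21 29
f 27 29 28
f 28 29 30
f 28 30 24
f 29 21 31
f 29 31 30
f 30 31 32
f 30 32 24
f 31 21 33
f 31 33 32
f 32 33 34
f 32 34 24
f 33 21 35
f 33 35 34
f 34 35 36
f 34 36 24
f 35 21 37
f 35 37 36
f 36 37 38
f 36 38 24
f 37 21 39
f 37 39 38
f 38 39 40
f 38 40 24
f 39 21 41
f 39 41 40
f 40 41 42
f 40 42 24
f 41 21 43
f 41 43 42
f 42 43 44
f 42 44 24
f 43 21 45
f 43 45 44
f 44 45 46
f 44 46 24
f 45 21 47
f 45 47 46
f 46 47 48
f 46 48 24
f 47 21 49
f 47 49 48
f 48 49 50
f 48 50 24
f 49 21 51
f 49 51 50
f 50 51 52
f 50 52 24
f 51 21 53
f 51 53 52
f 52 53 54
f 52 54 24
f 53 21 22
f 53 22 54
f 54 22 23
f 54 23 24
f 56 55 58
f 56 58 57
f 58 55 59
f 58 59 57
f 59 55 60
f 59 60 57
f 60 55 61
f 60 61 57
f 61 55 62
f 61 62 57
f 62 55 63
f 62 63 57
f 63 55 64
f 63 64 57
f 64 55 65
f 64 65 57
f 65 55 66
f 65 66 57
f 66 55 56
f 66 56 57
f 67 78 72
f 67 72 68
f 67 68 74
f 67 74 77
f 67 77 78
f 68 72 76
f 72 78 71
f 78 77 69
f 77 74 73
f 74 68 75
f 70 76 71
f 70 71 69
f 70 69 73
f 70 73 75
f 70 75 76
f 71 76 72
f 69 71 78
f 73 69 77
f 75 73 74
f 76 75 68



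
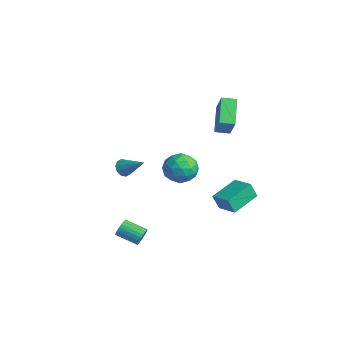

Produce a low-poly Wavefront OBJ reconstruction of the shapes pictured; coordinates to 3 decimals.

v 1.392 2.765 2.702
v 0.137 3.702 3.687
v 1.837 3.51 2.56
v 0.583 4.447 3.545
v 2.297 2.493 4.115
v 1.043 3.43 5.1
v 2.743 3.238 3.973
v 1.488 4.175 4.958
v -0.112 2.543 -0.566
v 0.398 2.195 -1.469
v -1.018 1.025 -0.491
v -0.508 0.677 -1.394
v 0.048 0.784 -0.459
v 0.608 1.723 -0.505
v -1.228 1.497 -1.455
v -0.668 2.436 -1.501
v -0.292 1.548 -2.018
v 0.497 1.108 -1.402
v -1.117 2.112 -0.558
v -0.328 1.672 0.058
v 0.222 2.502 -1.024
v -0.842 0.718 -0.936
v -0.515 0.781 -0.386
v -0.216 0.576 -0.917
v 0.346 2.225 -0.458
v 0.646 2.02 -0.988
v 0.441 1.191 -0.395
v -1.266 1.2 -0.972
v -0.966 0.995 -1.502
v -0.404 2.644 -1.043
v -0.105 2.439 -1.574
v -1.061 2.029 -1.565
v 0.116 1.917 -1.877
v -0.416 1.025 -1.833
v -0.839 1.508 -1.869
v -0.51 2.059 -1.896
v 0.58 1.658 -1.516
v 0.048 0.766 -1.472
v 0.375 0.83 -0.922
v 0.704 1.381 -0.949
v 0.175 1.279 -1.838
v -0.668 2.454 -0.488
v -1.2 1.562 -0.444
v -1.324 1.839 -1.011
v -0.995 2.39 -1.038
v -0.204 2.195 -0.127
v -0.736 1.303 -0.083
v -0.11 1.161 -0.064
v 0.219 1.712 -0.091
v -0.795 1.941 -0.122
v 2.141 -2.411 -3.665
v 2.432 -2.529 -3.177
v 1.37 -3.287 -2.728
v 1.079 -3.169 -3.215
v 2.313 -2.328 -3.117
v 1.251 -3.086 -2.668
v 2.165 -2.141 -3.152
v 1.103 -2.899 -2.703
v 2.013 -2 -3.276
v 0.951 -2.759 -2.826
v 1.882 -1.931 -3.466
v 0.82 -2.689 -3.017
v 1.797 -1.945 -3.692
v 0.735 -2.703 -3.242
v 1.771 -2.039 -3.912
v 0.709 -2.797 -3.463
v 1.809 -2.198 -4.09
v 0.747 -2.956 -3.64
v 1.904 -2.393 -4.194
v 0.842 -3.151 -3.744
v 2.041 -2.592 -4.207
v 0.979 -3.35 -3.757
v 2.194 -2.759 -4.126
v 1.132 -3.517 -3.676
v 2.339 -2.866 -3.965
v 1.277 -3.624 -3.516
v 2.449 -2.895 -3.752
v 1.387 -3.653 -3.303
v 2.506 -2.839 -3.525
v 1.444 -3.597 -3.075
v 2.5 -2.71 -3.321
v 1.438 -3.468 -2.872
v -0.97 -1.723 -0.058
v -0.588 -2.133 -0.3
v 0.29 -1.137 0.938
v -0.569 -1.819 -0.508
v -0.703 -1.469 -0.545
v -0.939 -1.215 -0.395
v -1.187 -1.156 -0.117
v -1.352 -1.313 0.183
v -1.371 -1.627 0.391
v -1.236 -1.977 0.428
v -1.001 -2.23 0.279
v -0.753 -2.29 0.001
v 2.217 2.604 -3.198
v 1.971 2.299 -2.224
v 1.828 4.375 -2.742
v 1.582 4.07 -1.768
v 3.518 2.79 -2.812
v 3.272 2.485 -1.838
v 3.129 4.561 -2.356
v 2.883 4.256 -1.382
f 2 4 1
f 5 2 1
f 1 4 3
f 3 5 1
f 2 8 4
f 6 2 5
f 6 8 2
f 4 8 3
f 7 5 3
f 3 8 7
f 7 6 5
f 8 6 7
f 9 46 25
f 46 20 49
f 25 49 14
f 46 49 25
f 9 25 21
f 25 14 26
f 21 26 10
f 25 26 21
f 9 21 30
f 21 10 31
f 30 31 16
f 21 31 30
f 9 30 42
f 30 16 45
f 42 45 19
f 30 45 42
f 9 42 46
f 42 19 50
f 46 50 20
f 42 50 46
f 10 26 37
f 26 14 40
f 37 40 18
f 26 40 37
f 14 49 27
f 49 20 48
f 27 48 13
f 49 48 27
f 20 50 47
f 50 19 43
f 47 43 11
f 50 43 47
f 19 45 44
f 45 16 32
f 44 32 15
f 45 32 44
f 16 31 36
f 31 10 33
f 36 33 17
f 31 33 36
f 12 38 24
f 38 18 39
f 24 39 13
f 38 39 24
f 12 24 22
f 24 13 23
f 22 23 11
f 24 23 22
f 12 22 29
f 22 11 28
f 29 28 15
f 22 28 29
f 12 29 34
f 29 15 35
f 34 35 17
f 29 35 34
f 12 34 38
f 34 17 41
f 38 41 18
f 34 41 38
f 13 39 27
f 39 18 40
f 27 40 14
f 39 40 27
f 11 23 47
f 23 13 48
f 47 48 20
f 23 48 47
f 15 28 44
f 28 11 43
f 44 43 19
f 28 43 44
f 17 35 36
f 35 15 32
f 36 32 16
f 35 32 36
f 18 41 37
f 41 17 33
f 37 33 10
f 41 33 37
f 52 51 55
f 52 55 53
f 53 55 56
f 53 56 54
f 55 51 57
f 55 57 56
f 56 57 58
f 56 58 54
f 57 51 59
f 57 59 58
f 58 59 60
f 58 60 54
f 59 51 61
f 59 61 60
f 60 61 62
f 60 62 54
f 61 51 63
f 61 63 62
f 62 63 64
f 62 64 54
f 63 51 65
f 63 65 64
f 64 65 66
f 64 66 54
f 65 51 67
f 65 67 66
f 66 67 68
f 66 68 54
f 67 51 69
f 67 69 68
f 68 69 70
f 68 70 54
f 69 51 71
f 69 71 70
f 70 71 72
f 70 72 54
f 71 51 73
f 71 73 72
f 72 73 74
f 72 74 54
f 73 51 75
f 73 75 74
f 74 75 76
f 74 76 54
f 75 51 77
f 75 77 76
f 76 77 78
f 76 78 54
f 77 51 79
f 77 79 78
f 78 79 80
f 78 80 54
f 79 51 81
f 79 81 80
f 80 81 82
f 80 82 54
f 81 51 52
f 81 52 82
f 82 52 53
f 82 53 54
f 84 83 86
f 84 86 85
f 86 83 87
f 86 87 85
f 87 83 88
f 87 88 85
f 88 83 89
f 88 89 85
f 89 83 90
f 89 90 85
f 90 83 91
f 90 91 85
f 91 83 92
f 91 92 85
f 92 83 93
f 92 93 85
f 93 83 94
f 93 94 85
f 94 83 84
f 94 84 85
f 96 98 95
f 99 96 95
f 95 98 97
f 97 99 95
f 96 102 98
f 100 96 99
f 100 102 96
f 98 102 97
f 101 99 97
f 97 102 101
f 101 100 99
f 102 100 101



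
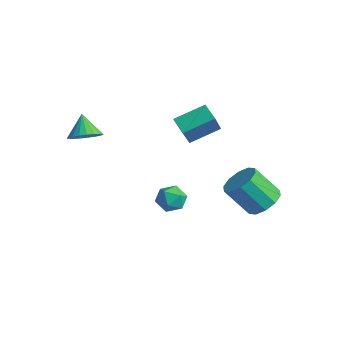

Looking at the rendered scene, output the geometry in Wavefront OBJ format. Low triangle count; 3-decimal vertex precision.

v 3.264 -2.381 -1.937
v 3.65 -2.95 -2.254
v 2.35 -3.15 -1.666
v 2.736 -3.719 -1.983
v 2.98 -3.41 -1.337
v 3.545 -2.934 -1.504
v 2.455 -3.166 -2.416
v 3.02 -2.69 -2.583
v 3.15 -3.436 -2.549
v 3.474 -3.586 -1.882
v 2.526 -2.514 -2.038
v 2.85 -2.664 -1.371
v -2.173 1.339 -2.074
v -1.667 2.773 -1.406
v -1.372 1.285 -2.563
v -0.866 2.718 -1.896
v -1.274 0.282 -0.484
v -0.768 1.715 0.183
v -0.473 0.227 -0.974
v 0.033 1.661 -0.306
v -2.272 -3.859 -0.502
v -1.913 -4.425 -0.03
v -3.008 -3.521 0.462
v -1.716 -4.152 0.025
v -1.615 -3.828 -0.012
v -1.628 -3.51 -0.133
v -1.752 -3.252 -0.318
v -1.966 -3.099 -0.535
v -2.233 -3.077 -0.746
v -2.506 -3.191 -0.916
v -2.739 -3.42 -1.013
v -2.891 -3.725 -1.023
v -2.936 -4.053 -0.942
v -2.866 -4.348 -0.785
v -2.693 -4.558 -0.58
v -2.448 -4.647 -0.361
v -2.172 -4.6 -0.166
v 3.216 2.007 -4.323
v 4.035 1.945 -3.866
v 3.204 1.152 -2.481
v 2.384 1.213 -2.937
v 3.788 2.452 -3.724
v 2.957 1.658 -2.339
v 3.323 2.788 -3.811
v 2.491 1.995 -2.426
v 2.816 2.826 -4.093
v 1.985 2.033 -2.708
v 2.462 2.551 -4.463
v 1.631 1.758 -3.078
v 2.396 2.068 -4.779
v 1.565 1.275 -3.394
v 2.643 1.562 -4.921
v 1.812 0.768 -3.536
v 3.109 1.225 -4.834
v 2.277 0.432 -3.449
v 3.615 1.187 -4.552
v 2.784 0.394 -3.167
v 3.969 1.462 -4.182
v 3.138 0.669 -2.797
f 1 12 6
f 1 6 2
f 1 2 8
f 1 8 11
f 1 11 12
f 2 6 10
f 6 12 5
f 12 11 3
f 11 8 7
f 8 2 9
f 4 10 5
f 4 5 3
f 4 3 7
f 4 7 9
f 4 9 10
f 5 10 6
f 3 5 12
f 7 3 11
f 9 7 8
f 10 9 2
f 14 16 13
f 17 14 13
f 13 16 15
f 15 17 13
f 14 20 16
f 18 14 17
f 18 20 14
f 16 20 15
f 19 17 15
f 15 20 19
f 19 18 17
f 20 18 19
f 22 21 24
f 22 24 23
f 24 21 25
f 24 25 23
f 25 21 26
f 25 26 23
f 26 21 27
f 26 27 23
f 27 21 28
f 27 28 23
f 28 21 29
f 28 29 23
f 29 21 30
f 29 30 23
f 30 21 31
f 30 31 23
f 31 21 32
f 31 32 23
f 32 21 33
f 32 33 23
f 33 21 34
f 33 34 23
f 34 21 35
f 34 35 23
f 35 21 36
f 35 36 23
f 36 21 37
f 36 37 23
f 37 21 22
f 37 22 23
f 39 38 42
f 39 42 40
f 40 42 43
f 40 43 41
f 42 38 44
f 42 44 43
f 43 44 45
f 43 45 41
f 44 38 46
f 44 46 45
f 45 46 47
f 45 47 41
f 46 38 48
f 46 48 47
f 47 48 49
f 47 49 41
f 48 38 50
f 48 50 49
f 49 50 51
f 49 51 41
f 50 38 52
f 50 52 51
f 51 52 53
f 51 53 41
f 52 38 54
f 52 54 53
f 53 54 55
f 53 55 41
f 54 38 56
f 54 56 55
f 55 56 57
f 55 57 41
f 56 38 58
f 56 58 57
f 57 58 59
f 57 59 41
f 58 38 39
f 58 39 59
f 59 39 40
f 59 40 41



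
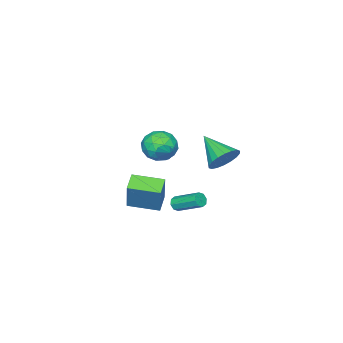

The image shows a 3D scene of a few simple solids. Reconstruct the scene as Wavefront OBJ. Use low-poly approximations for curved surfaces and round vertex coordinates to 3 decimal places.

v 0.374 -0.481 0.663
v 0.652 -0.405 0.23
v 1.606 0.901 1.697
v 0.382 -0.174 0.243
v 0.108 -0.086 0.453
v -0.041 -0.183 0.761
v 0.004 -0.419 1.023
v 0.222 -0.684 1.117
v 0.511 -0.854 0.998
v 0.736 -0.849 0.723
v 0.792 -0.671 0.42
v -0.543 -0.36 -3.957
v -0.298 -0.557 -3.544
v -0.471 1.063 -2.669
v -0.717 1.26 -3.083
v -0.047 -0.39 -3.804
v -0.221 1.231 -2.929
v -0.088 -0.205 -4.154
v -0.261 1.415 -3.279
v -0.395 -0.111 -4.389
v -0.568 1.509 -3.514
v -0.789 -0.163 -4.371
v -0.962 1.457 -3.496
v -1.039 -0.331 -4.111
v -1.213 1.29 -3.236
v -0.999 -0.515 -3.761
v -1.172 1.105 -2.886
v -0.692 -0.609 -3.526
v -0.865 1.011 -2.651
v 0.783 3.983 1.906
v 1.78 3.902 2.155
v 0.377 2.257 2.974
v 1.609 4.154 2.497
v 1.275 4.373 2.723
v 0.844 4.514 2.786
v 0.4 4.55 2.676
v 0.033 4.473 2.412
v -0.186 4.3 2.049
v -0.213 4.064 1.657
v -0.042 3.811 1.314
v 0.292 3.593 1.089
v 0.723 3.452 1.025
v 1.167 3.416 1.136
v 1.534 3.492 1.399
v 1.753 3.666 1.763
v 2.298 -1.333 -1.974
v 2.939 -0.772 -0.022
v 1.425 0.333 -2.166
v 2.066 0.893 -0.213
v 3.274 -0.873 -2.427
v 3.915 -0.313 -0.474
v 2.401 0.792 -2.618
v 3.042 1.353 -0.666
v -2.993 -3.486 -0.656
v -2.262 -3.882 -1.505
v -4.498 -3.778 -1.815
v -3.767 -4.174 -2.664
v -3.934 -4.815 -1.678
v -3.004 -4.634 -0.961
v -3.756 -3.026 -2.359
v -2.826 -2.845 -1.642
v -2.734 -3.597 -2.557
v -2.843 -4.703 -2.136
v -3.917 -2.957 -1.184
v -4.026 -4.063 -0.763
v -2.495 -3.658 -0.978
v -4.265 -4.002 -2.342
v -4.363 -4.378 -1.762
v -3.933 -4.611 -2.261
v -2.931 -4.101 -0.659
v -2.502 -4.333 -1.158
v -3.484 -4.882 -1.26
v -4.258 -3.327 -2.162
v -3.829 -3.559 -2.661
v -2.827 -3.049 -1.059
v -2.397 -3.282 -1.558
v -3.276 -2.778 -2.06
v -2.343 -3.724 -2.096
v -3.228 -3.895 -2.778
v -3.221 -3.22 -2.598
v -2.675 -3.114 -2.177
v -2.407 -4.373 -1.849
v -3.292 -4.545 -2.53
v -3.39 -4.922 -1.951
v -2.843 -4.816 -1.529
v -2.685 -4.206 -2.467
v -3.468 -3.115 -0.79
v -4.353 -3.287 -1.471
v -3.917 -2.844 -1.791
v -3.37 -2.738 -1.369
v -3.532 -3.765 -0.542
v -4.417 -3.936 -1.224
v -4.085 -4.546 -1.143
v -3.539 -4.44 -0.722
v -4.075 -3.454 -0.853
f 2 1 4
f 2 4 3
f 4 1 5
f 4 5 3
f 5 1 6
f 5 6 3
f 6 1 7
f 6 7 3
f 7 1 8
f 7 8 3
f 8 1 9
f 8 9 3
f 9 1 10
f 9 10 3
f 10 1 11
f 10 11 3
f 11 1 2
f 11 2 3
f 13 12 16
f 13 16 14
f 14 16 17
f 14 17 15
f 16 12 18
f 16 18 17
f 17 18 19
f 17 19 15
f 18 12 20
f 18 20 19
f 19 20 21
f 19 21 15
f 20 12 22
f 20 22 21
f 21 22 23
f 21 23 15
f 22 12 24
f 22 24 23
f 23 24 25
f 23 25 15
f 24 12 26
f 24 26 25
f 25 26 27
f 25 27 15
f 26 12 28
f 26 28 27
f 27 28 29
f 27 29 15
f 28 12 13
f 28 13 29
f 29 13 14
f 29 14 15
f 31 30 33
f 31 33 32
f 33 30 34
f 33 34 32
f 34 30 35
f 34 35 32
f 35 30 36
f 35 36 32
f 36 30 37
f 36 37 32
f 37 30 38
f 37 38 32
f 38 30 39
f 38 39 32
f 39 30 40
f 39 40 32
f 40 30 41
f 40 41 32
f 41 30 42
f 41 42 32
f 42 30 43
f 42 43 32
f 43 30 44
f 43 44 32
f 44 30 45
f 44 45 32
f 45 30 31
f 45 31 32
f 47 49 46
f 50 47 46
f 46 49 48
f 48 50 46
f 47 53 49
f 51 47 50
f 51 53 47
f 49 53 48
f 52 50 48
f 48 53 52
f 52 51 50
f 53 51 52
f 54 91 70
f 91 65 94
f 70 94 59
f 91 94 70
f 54 70 66
f 70 59 71
f 66 71 55
f 70 71 66
f 54 66 75
f 66 55 76
f 75 76 61
f 66 76 75
f 54 75 87
f 75 61 90
f 87 90 64
f 75 90 87
f 54 87 91
f 87 64 95
f 91 95 65
f 87 95 91
f 55 71 82
f 71 59 85
f 82 85 63
f 71 85 82
f 59 94 72
f 94 65 93
f 72 93 58
f 94 93 72
f 65 95 92
f 95 64 88
f 92 88 56
f 95 88 92
f 64 90 89
f 90 61 77
f 89 77 60
f 90 77 89
f 61 76 81
f 76 55 78
f 81 78 62
f 76 78 81
f 57 83 69
f 83 63 84
f 69 84 58
f 83 84 69
f 57 69 67
f 69 58 68
f 67 68 56
f 69 68 67
f 57 67 74
f 67 56 73
f 74 73 60
f 67 73 74
f 57 74 79
f 74 60 80
f 79 80 62
f 74 80 79
f 57 79 83
f 79 62 86
f 83 86 63
f 79 86 83
f 58 84 72
f 84 63 85
f 72 85 59
f 84 85 72
f 56 68 92
f 68 58 93
f 92 93 65
f 68 93 92
f 60 73 89
f 73 56 88
f 89 88 64
f 73 88 89
f 62 80 81
f 80 60 77
f 81 77 61
f 80 77 81
f 63 86 82
f 86 62 78
f 82 78 55
f 86 78 82



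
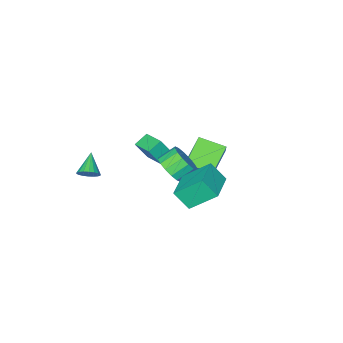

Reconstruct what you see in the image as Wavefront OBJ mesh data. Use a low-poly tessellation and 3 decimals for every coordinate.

v -0.15 2.099 2.697
v -1.241 3.304 4.088
v -0.609 2.932 1.616
v -1.7 4.137 3.007
v 1.48 3.303 2.933
v 0.389 4.508 4.324
v 1.021 4.136 1.852
v -0.07 5.341 3.243
v -2.039 -3.531 -0.492
v -2.982 -3.574 -0.032
v -1.907 -2.001 -0.079
v -2.849 -2.044 0.381
v -1.391 -3.936 0.799
v -2.333 -3.979 1.259
v -1.258 -2.406 1.212
v -2.201 -2.449 1.672
v -5.034 0.17 0.952
v -4.775 0.559 1.767
v -3.277 0.994 0.002
v -3.018 1.382 0.817
v -4.122 -1.302 1.363
v -3.863 -0.914 2.178
v -2.365 -0.479 0.413
v -2.106 -0.09 1.228
v -0.38 0.621 2.132
v 0.275 1.075 2.816
v -0.705 1.412 3.532
v -1.36 0.959 2.848
v 0.15 1.467 2.46
v -0.831 1.804 3.176
v -0.117 1.632 2.016
v -1.098 1.969 2.732
v -0.455 1.526 1.604
v -1.435 1.863 2.319
v -0.772 1.178 1.333
v -1.753 1.515 2.048
v -0.985 0.68 1.276
v -1.965 1.017 1.992
v -1.035 0.168 1.448
v -2.015 0.505 2.164
v -0.909 -0.224 1.804
v -1.89 0.113 2.52
v -0.642 -0.389 2.248
v -1.623 -0.052 2.964
v -0.305 -0.283 2.661
v -1.285 0.054 3.376
v 0.013 0.065 2.932
v -0.968 0.402 3.647
v 0.225 0.563 2.988
v -0.755 0.9 3.704
v 2.426 -3.478 0.419
v 2.996 -3.618 0.854
v 1.514 -4.402 1.321
v 2.864 -3.354 0.99
v 2.645 -3.115 1.013
v 2.383 -2.948 0.919
v 2.13 -2.886 0.726
v 1.935 -2.941 0.472
v 1.837 -3.103 0.208
v 1.856 -3.339 -0.015
v 1.988 -3.603 -0.151
v 2.207 -3.842 -0.175
v 2.469 -4.009 -0.08
v 2.723 -4.071 0.113
v 2.918 -4.016 0.367
v 3.015 -3.854 0.631
f 2 4 1
f 5 2 1
f 1 4 3
f 3 5 1
f 2 8 4
f 6 2 5
f 6 8 2
f 4 8 3
f 7 5 3
f 3 8 7
f 7 6 5
f 8 6 7
f 10 12 9
f 13 10 9
f 9 12 11
f 11 13 9
f 10 16 12
f 14 10 13
f 14 16 10
f 12 16 11
f 15 13 11
f 11 16 15
f 15 14 13
f 16 14 15
f 18 20 17
f 21 18 17
f 17 20 19
f 19 21 17
f 18 24 20
f 22 18 21
f 22 24 18
f 20 24 19
f 23 21 19
f 19 24 23
f 23 22 21
f 24 22 23
f 26 25 29
f 26 29 27
f 27 29 30
f 27 30 28
f 29 25 31
f 29 31 30
f 30 31 32
f 30 32 28
f 31 25 33
f 31 33 32
f 32 33 34
f 32 34 28
f 33 25 35
f 33 35 34
f 34 35 36
f 34 36 28
f 35 25 37
f 35 37 36
f 36 37 38
f 36 38 28
f 37 25 39
f 37 39 38
f 38 39 40
f 38 40 28
f 39 25 41
f 39 41 40
f 40 41 42
f 40 42 28
f 41 25 43
f 41 43 42
f 42 43 44
f 42 44 28
f 43 25 45
f 43 45 44
f 44 45 46
f 44 46 28
f 45 25 47
f 45 47 46
f 46 47 48
f 46 48 28
f 47 25 49
f 47 49 48
f 48 49 50
f 48 50 28
f 49 25 26
f 49 26 50
f 50 26 27
f 50 27 28
f 52 51 54
f 52 54 53
f 54 51 55
f 54 55 53
f 55 51 56
f 55 56 53
f 56 51 57
f 56 57 53
f 57 51 58
f 57 58 53
f 58 51 59
f 58 59 53
f 59 51 60
f 59 60 53
f 60 51 61
f 60 61 53
f 61 51 62
f 61 62 53
f 62 51 63
f 62 63 53
f 63 51 64
f 63 64 53
f 64 51 65
f 64 65 53
f 65 51 66
f 65 66 53
f 66 51 52
f 66 52 53



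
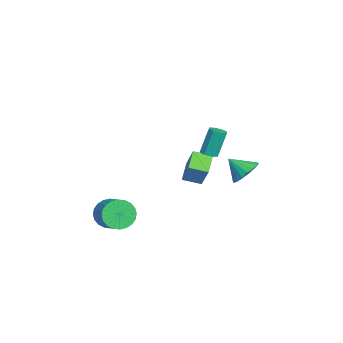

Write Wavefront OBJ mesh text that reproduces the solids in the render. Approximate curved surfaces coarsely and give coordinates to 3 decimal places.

v -3.178 0.092 -0.905
v -4.412 0.424 -0.219
v -3.055 1.229 -1.234
v -4.289 1.561 -0.548
v -2.271 0.419 0.568
v -3.505 0.751 1.254
v -2.148 1.556 0.239
v -3.382 1.888 0.925
v 0.407 1.389 3.101
v 0.857 1.108 3.28
v 0.522 1.629 4.938
v 0.073 1.911 4.759
v 0.949 1.512 3.172
v 0.614 2.034 4.83
v 0.724 1.844 3.022
v 0.389 2.366 4.68
v 0.313 1.91 2.918
v -0.022 2.432 4.576
v -0.042 1.671 2.922
v -0.377 2.192 4.58
v -0.134 1.266 3.03
v -0.469 1.788 4.688
v 0.091 0.934 3.18
v -0.244 1.456 4.838
v 0.502 0.868 3.284
v 0.167 1.39 4.942
v 1.338 -4.133 -1.01
v 1.882 -4.482 -1.812
v 3.007 -4.016 -1.252
v 2.462 -3.667 -0.45
v 1.79 -4.111 -1.935
v 2.914 -3.645 -1.375
v 1.629 -3.744 -1.918
v 2.753 -3.277 -1.358
v 1.423 -3.435 -1.763
v 2.547 -2.968 -1.202
v 1.205 -3.233 -1.493
v 2.329 -2.766 -0.932
v 1.006 -3.168 -1.149
v 2.131 -2.701 -0.589
v 0.859 -3.25 -0.784
v 1.983 -2.783 -0.224
v 0.784 -3.466 -0.454
v 1.908 -3 0.106
v 0.793 -3.784 -0.208
v 1.918 -3.318 0.352
v 0.886 -4.155 -0.085
v 2.01 -3.689 0.475
v 1.047 -4.523 -0.102
v 2.171 -4.056 0.458
v 1.253 -4.832 -0.258
v 2.377 -4.365 0.303
v 1.471 -5.034 -0.528
v 2.595 -4.567 0.033
v 1.669 -5.099 -0.871
v 2.794 -4.632 -0.311
v 1.817 -5.017 -1.236
v 2.941 -4.55 -0.676
v 1.892 -4.8 -1.566
v 3.016 -4.334 -1.006
v -1.114 3.61 0.701
v -0.586 2.905 0.186
v -1.486 2.63 1.659
v -0.278 3.072 0.475
v -0.135 3.344 0.809
v -0.187 3.67 1.121
v -0.422 3.983 1.35
v -0.794 4.223 1.451
v -1.23 4.341 1.403
v -1.643 4.314 1.215
v -1.951 4.148 0.926
v -2.093 3.875 0.593
v -2.042 3.55 0.28
v -1.806 3.236 0.051
v -1.434 2.997 -0.049
v -0.998 2.879 -0.001
f 2 4 1
f 5 2 1
f 1 4 3
f 3 5 1
f 2 8 4
f 6 2 5
f 6 8 2
f 4 8 3
f 7 5 3
f 3 8 7
f 7 6 5
f 8 6 7
f 10 9 13
f 10 13 11
f 11 13 14
f 11 14 12
f 13 9 15
f 13 15 14
f 14 15 16
f 14 16 12
f 15 9 17
f 15 17 16
f 16 17 18
f 16 18 12
f 17 9 19
f 17 19 18
f 18 19 20
f 18 20 12
f 19 9 21
f 19 21 20
f 20 21 22
f 20 22 12
f 21 9 23
f 21 23 22
f 22 23 24
f 22 24 12
f 23 9 25
f 23 25 24
f 24 25 26
f 24 26 12
f 25 9 10
f 25 10 26
f 26 10 11
f 26 11 12
f 28 27 31
f 28 31 29
f 29 31 32
f 29 32 30
f 31 27 33
f 31 33 32
f 32 33 34
f 32 34 30
f 33 27 35
f 33 35 34
f 34 35 36
f 34 36 30
f 35 27 37
f 35 37 36
f 36 37 38
f 36 38 30
f 37 27 39
f 37 39 38
f 38 39 40
f 38 40 30
f 39 27 41
f 39 41 40
f 40 41 42
f 40 42 30
f 41 27 43
f 41 43 42
f 42 43 44
f 42 44 30
f 43 27 45
f 43 45 44
f 44 45 46
f 44 46 30
f 45 27 47
f 45 47 46
f 46 47 48
f 46 48 30
f 47 27 49
f 47 49 48
f 48 49 50
f 48 50 30
f 49 27 51
f 49 51 50
f 50 51 52
f 50 52 30
f 51 27 53
f 51 53 52
f 52 53 54
f 52 54 30
f 53 27 55
f 53 55 54
f 54 55 56
f 54 56 30
f 55 27 57
f 55 57 56
f 56 57 58
f 56 58 30
f 57 27 59
f 57 59 58
f 58 59 60
f 58 60 30
f 59 27 28
f 59 28 60
f 60 28 29
f 60 29 30
f 62 61 64
f 62 64 63
f 64 61 65
f 64 65 63
f 65 61 66
f 65 66 63
f 66 61 67
f 66 67 63
f 67 61 68
f 67 68 63
f 68 61 69
f 68 69 63
f 69 61 70
f 69 70 63
f 70 61 71
f 70 71 63
f 71 61 72
f 71 72 63
f 72 61 73
f 72 73 63
f 73 61 74
f 73 74 63
f 74 61 75
f 74 75 63
f 75 61 76
f 75 76 63
f 76 61 62
f 76 62 63



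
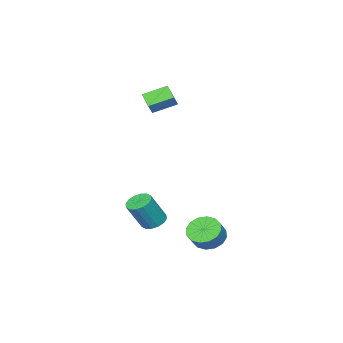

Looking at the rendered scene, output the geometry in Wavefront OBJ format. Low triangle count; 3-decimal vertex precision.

v 0.844 3.541 -3.53
v 1.286 4.263 -4.063
v 2.018 4.42 -3.243
v 1.576 3.699 -2.71
v 0.923 4.505 -3.785
v 1.655 4.662 -2.965
v 0.538 4.489 -3.439
v 1.27 4.646 -2.619
v 0.236 4.219 -3.117
v 0.968 4.376 -2.297
v 0.096 3.768 -2.906
v 0.828 3.925 -2.086
v 0.157 3.256 -2.862
v 0.889 3.413 -2.042
v 0.402 2.82 -2.997
v 1.134 2.977 -2.177
v 0.765 2.578 -3.275
v 1.497 2.735 -2.455
v 1.15 2.594 -3.621
v 1.882 2.751 -2.801
v 1.452 2.864 -3.943
v 2.184 3.021 -3.123
v 1.592 3.315 -4.154
v 2.324 3.472 -3.334
v 1.531 3.827 -4.198
v 2.263 3.984 -3.378
v -4.925 -3.589 4.241
v -4.397 -3.461 4.92
v -4.368 -2.675 3.636
v -3.84 -2.547 4.315
v -3.88 -4.633 3.625
v -3.352 -4.505 4.304
v -3.323 -3.719 3.02
v -2.795 -3.591 3.699
v 1.786 0.476 -2.839
v 2.464 0.437 -3.224
v 3.411 0.124 -1.525
v 2.734 0.164 -1.141
v 2.42 0.827 -3.128
v 3.368 0.514 -1.43
v 2.207 1.123 -2.955
v 3.155 0.81 -1.256
v 1.881 1.245 -2.751
v 2.829 0.933 -1.052
v 1.53 1.162 -2.57
v 2.477 0.849 -0.871
v 1.247 0.895 -2.462
v 2.195 0.582 -0.763
v 1.109 0.516 -2.455
v 2.056 0.203 -0.756
v 1.152 0.126 -2.55
v 2.1 -0.187 -0.852
v 1.365 -0.17 -2.724
v 2.313 -0.483 -1.025
v 1.691 -0.293 -2.928
v 2.639 -0.605 -1.229
v 2.043 -0.209 -3.109
v 2.99 -0.522 -1.41
v 2.325 0.058 -3.217
v 3.273 -0.255 -1.518
f 2 1 5
f 2 5 3
f 3 5 6
f 3 6 4
f 5 1 7
f 5 7 6
f 6 7 8
f 6 8 4
f 7 1 9
f 7 9 8
f 8 9 10
f 8 10 4
f 9 1 11
f 9 11 10
f 10 11 12
f 10 12 4
f 11 1 13
f 11 13 12
f 12 13 14
f 12 14 4
f 13 1 15
f 13 15 14
f 14 15 16
f 14 16 4
f 15 1 17
f 15 17 16
f 16 17 18
f 16 18 4
f 17 1 19
f 17 19 18
f 18 19 20
f 18 20 4
f 19 1 21
f 19 21 20
f 20 21 22
f 20 22 4
f 21 1 23
f 21 23 22
f 22 23 24
f 22 24 4
f 23 1 25
f 23 25 24
f 24 25 26
f 24 26 4
f 25 1 2
f 25 2 26
f 26 2 3
f 26 3 4
f 28 30 27
f 31 28 27
f 27 30 29
f 29 31 27
f 28 34 30
f 32 28 31
f 32 34 28
f 30 34 29
f 33 31 29
f 29 34 33
f 33 32 31
f 34 32 33
f 36 35 39
f 36 39 37
f 37 39 40
f 37 40 38
f 39 35 41
f 39 41 40
f 40 41 42
f 40 42 38
f 41 35 43
f 41 43 42
f 42 43 44
f 42 44 38
f 43 35 45
f 43 45 44
f 44 45 46
f 44 46 38
f 45 35 47
f 45 47 46
f 46 47 48
f 46 48 38
f 47 35 49
f 47 49 48
f 48 49 50
f 48 50 38
f 49 35 51
f 49 51 50
f 50 51 52
f 50 52 38
f 51 35 53
f 51 53 52
f 52 53 54
f 52 54 38
f 53 35 55
f 53 55 54
f 54 55 56
f 54 56 38
f 55 35 57
f 55 57 56
f 56 57 58
f 56 58 38
f 57 35 59
f 57 59 58
f 58 59 60
f 58 60 38
f 59 35 36
f 59 36 60
f 60 36 37
f 60 37 38



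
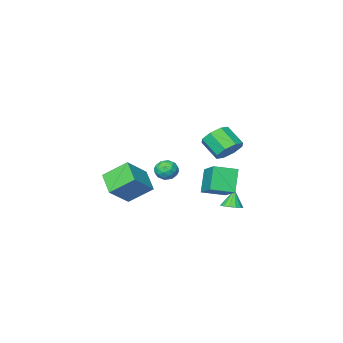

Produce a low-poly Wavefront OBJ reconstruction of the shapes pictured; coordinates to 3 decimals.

v 2.23 1.441 0.803
v 2.785 1.136 1.18
v 1.455 0.744 1.38
v 2.01 0.439 1.757
v 1.822 1.14 1.881
v 2.301 1.571 1.524
v 1.939 0.309 1.036
v 2.418 0.74 0.679
v 2.604 0.437 1.323
v 2.532 0.95 1.846
v 1.708 0.93 0.714
v 1.636 1.443 1.237
v 2.576 1.349 0.941
v 1.664 0.531 1.619
v 1.554 0.943 1.692
v 1.88 0.764 1.913
v 2.291 1.605 1.143
v 2.617 1.426 1.365
v 2.051 1.428 1.777
v 1.623 0.454 1.195
v 1.949 0.275 1.417
v 2.36 1.116 0.647
v 2.686 0.937 0.868
v 2.189 0.452 0.783
v 2.795 0.759 1.247
v 2.34 0.35 1.586
v 2.298 0.273 1.162
v 2.58 0.526 0.952
v 2.753 1.061 1.554
v 2.297 0.652 1.893
v 2.187 1.064 1.966
v 2.469 1.317 1.756
v 2.647 0.65 1.638
v 1.943 1.228 0.667
v 1.487 0.819 1.006
v 1.771 0.563 0.804
v 2.053 0.816 0.594
v 1.9 1.53 0.974
v 1.445 1.121 1.313
v 1.66 1.354 1.608
v 1.942 1.607 1.398
v 1.593 1.23 0.922
v 0.879 -3.131 -0.653
v 2.339 -2.815 0.571
v 1.244 -1.773 -1.438
v 2.703 -1.457 -0.215
v 1.997 -4.063 -1.745
v 3.456 -3.747 -0.522
v 2.361 -2.705 -2.531
v 3.821 -2.389 -1.307
v -0.703 3.205 -1.387
v -0.104 3.328 -1.168
v -1.057 2.935 -0.273
v -0.266 3.622 -1.148
v -0.546 3.804 -1.193
v -0.867 3.826 -1.289
v -1.145 3.681 -1.412
v -1.304 3.408 -1.529
v -1.302 3.081 -1.607
v -1.14 2.787 -1.627
v -0.861 2.605 -1.582
v -0.539 2.583 -1.485
v -0.262 2.728 -1.362
v -0.102 3.001 -1.246
v -0.033 3.917 3.308
v 0.6 4.397 3.75
v 0.827 3.284 4.635
v 0.193 2.803 4.192
v -0.036 4.482 4.02
v 0.19 3.369 4.905
v -0.671 4.236 3.873
v -0.444 3.123 4.758
v -0.932 3.803 3.394
v -0.705 2.689 4.279
v -0.667 3.436 2.865
v -0.44 2.323 3.75
v -0.03 3.351 2.595
v 0.196 2.238 3.48
v 0.604 3.597 2.742
v 0.831 2.484 3.627
v 0.865 4.031 3.221
v 1.092 2.917 4.106
v -0.039 3.544 -0.202
v -0.66 2.943 1.168
v 0.502 5.233 0.783
v -0.118 4.633 2.154
v 1.198 2.967 0.106
v 0.578 2.367 1.477
v 1.74 4.657 1.092
v 1.119 4.056 2.462
f 1 38 17
f 38 12 41
f 17 41 6
f 38 41 17
f 1 17 13
f 17 6 18
f 13 18 2
f 17 18 13
f 1 13 22
f 13 2 23
f 22 23 8
f 13 23 22
f 1 22 34
f 22 8 37
f 34 37 11
f 22 37 34
f 1 34 38
f 34 11 42
f 38 42 12
f 34 42 38
f 2 18 29
f 18 6 32
f 29 32 10
f 18 32 29
f 6 41 19
f 41 12 40
f 19 40 5
f 41 40 19
f 12 42 39
f 42 11 35
f 39 35 3
f 42 35 39
f 11 37 36
f 37 8 24
f 36 24 7
f 37 24 36
f 8 23 28
f 23 2 25
f 28 25 9
f 23 25 28
f 4 30 16
f 30 10 31
f 16 31 5
f 30 31 16
f 4 16 14
f 16 5 15
f 14 15 3
f 16 15 14
f 4 14 21
f 14 3 20
f 21 20 7
f 14 20 21
f 4 21 26
f 21 7 27
f 26 27 9
f 21 27 26
f 4 26 30
f 26 9 33
f 30 33 10
f 26 33 30
f 5 31 19
f 31 10 32
f 19 32 6
f 31 32 19
f 3 15 39
f 15 5 40
f 39 40 12
f 15 40 39
f 7 20 36
f 20 3 35
f 36 35 11
f 20 35 36
f 9 27 28
f 27 7 24
f 28 24 8
f 27 24 28
f 10 33 29
f 33 9 25
f 29 25 2
f 33 25 29
f 44 46 43
f 47 44 43
f 43 46 45
f 45 47 43
f 44 50 46
f 48 44 47
f 48 50 44
f 46 50 45
f 49 47 45
f 45 50 49
f 49 48 47
f 50 48 49
f 52 51 54
f 52 54 53
f 54 51 55
f 54 55 53
f 55 51 56
f 55 56 53
f 56 51 57
f 56 57 53
f 57 51 58
f 57 58 53
f 58 51 59
f 58 59 53
f 59 51 60
f 59 60 53
f 60 51 61
f 60 61 53
f 61 51 62
f 61 62 53
f 62 51 63
f 62 63 53
f 63 51 64
f 63 64 53
f 64 51 52
f 64 52 53
f 66 65 69
f 66 69 67
f 67 69 70
f 67 70 68
f 69 65 71
f 69 71 70
f 70 71 72
f 70 72 68
f 71 65 73
f 71 73 72
f 72 73 74
f 72 74 68
f 73 65 75
f 73 75 74
f 74 75 76
f 74 76 68
f 75 65 77
f 75 77 76
f 76 77 78
f 76 78 68
f 77 65 79
f 77 79 78
f 78 79 80
f 78 80 68
f 79 65 81
f 79 81 80
f 80 81 82
f 80 82 68
f 81 65 66
f 81 66 82
f 82 66 67
f 82 67 68
f 84 86 83
f 87 84 83
f 83 86 85
f 85 87 83
f 84 90 86
f 88 84 87
f 88 90 84
f 86 90 85
f 89 87 85
f 85 90 89
f 89 88 87
f 90 88 89

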